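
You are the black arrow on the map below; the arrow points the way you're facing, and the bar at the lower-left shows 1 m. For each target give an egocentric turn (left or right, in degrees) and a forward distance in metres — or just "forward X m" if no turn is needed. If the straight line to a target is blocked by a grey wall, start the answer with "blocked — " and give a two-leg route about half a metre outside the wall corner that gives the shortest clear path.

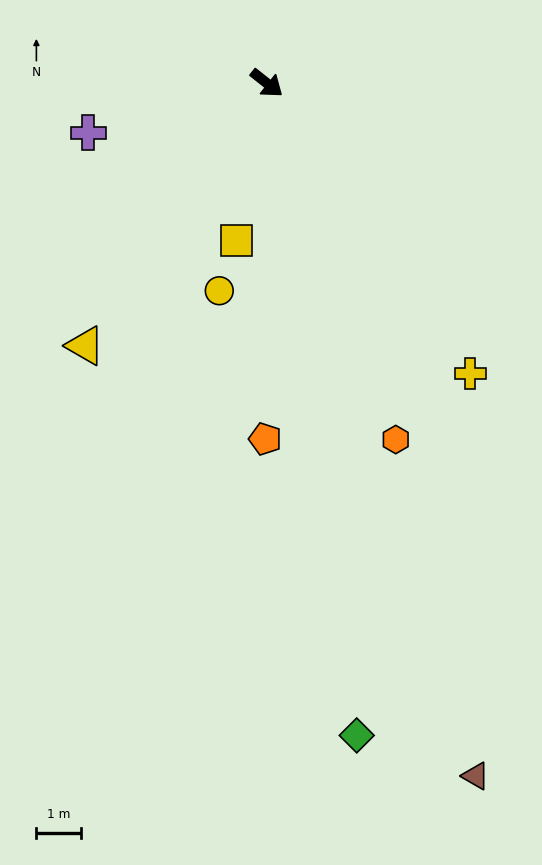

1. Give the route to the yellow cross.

turn right 17°, forward 8.0 m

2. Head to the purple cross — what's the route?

turn right 126°, forward 4.2 m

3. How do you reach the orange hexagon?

turn right 32°, forward 8.5 m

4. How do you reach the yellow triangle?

turn right 86°, forward 7.2 m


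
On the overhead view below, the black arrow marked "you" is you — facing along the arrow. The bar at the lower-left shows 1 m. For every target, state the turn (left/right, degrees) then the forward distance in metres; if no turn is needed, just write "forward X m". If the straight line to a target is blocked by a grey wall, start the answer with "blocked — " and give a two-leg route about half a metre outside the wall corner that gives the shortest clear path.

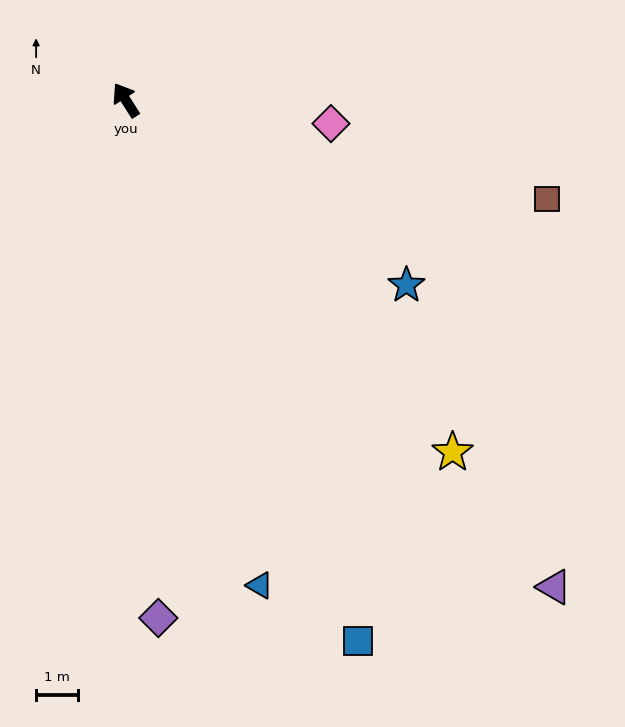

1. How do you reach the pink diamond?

turn right 129°, forward 4.9 m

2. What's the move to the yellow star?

turn right 170°, forward 11.4 m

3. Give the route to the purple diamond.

turn left 151°, forward 12.3 m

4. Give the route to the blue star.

turn right 156°, forward 7.9 m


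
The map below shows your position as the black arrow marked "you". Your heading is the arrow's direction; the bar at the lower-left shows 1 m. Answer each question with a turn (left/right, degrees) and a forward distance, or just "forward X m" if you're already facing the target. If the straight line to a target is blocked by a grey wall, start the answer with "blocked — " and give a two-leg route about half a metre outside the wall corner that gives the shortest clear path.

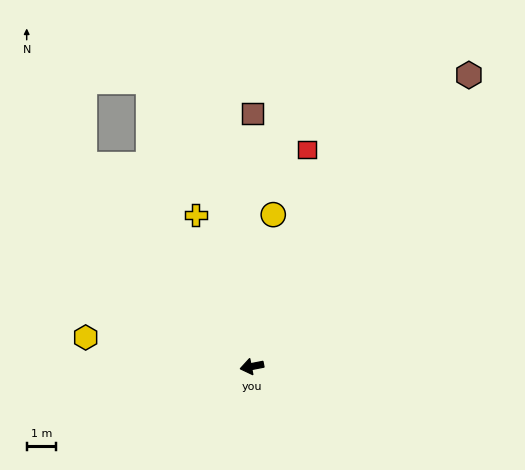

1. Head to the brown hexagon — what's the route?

turn right 138°, forward 12.2 m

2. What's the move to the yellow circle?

turn right 109°, forward 5.2 m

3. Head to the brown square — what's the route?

turn right 101°, forward 8.5 m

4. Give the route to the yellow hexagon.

turn right 21°, forward 5.7 m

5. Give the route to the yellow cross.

turn right 81°, forward 5.4 m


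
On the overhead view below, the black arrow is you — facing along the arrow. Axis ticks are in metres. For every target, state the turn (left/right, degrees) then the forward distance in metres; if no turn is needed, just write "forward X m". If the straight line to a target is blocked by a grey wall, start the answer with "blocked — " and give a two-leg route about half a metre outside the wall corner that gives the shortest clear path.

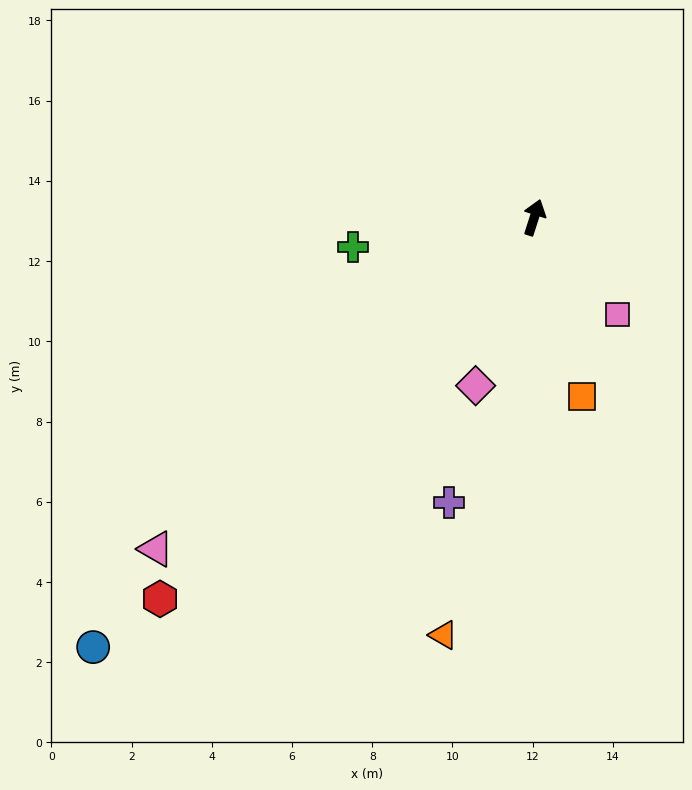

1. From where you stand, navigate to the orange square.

turn right 147°, forward 4.6 m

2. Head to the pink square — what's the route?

turn right 122°, forward 3.2 m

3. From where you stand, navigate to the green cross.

turn left 117°, forward 4.6 m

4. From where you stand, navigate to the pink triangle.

turn left 149°, forward 12.5 m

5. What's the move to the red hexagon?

turn left 153°, forward 13.3 m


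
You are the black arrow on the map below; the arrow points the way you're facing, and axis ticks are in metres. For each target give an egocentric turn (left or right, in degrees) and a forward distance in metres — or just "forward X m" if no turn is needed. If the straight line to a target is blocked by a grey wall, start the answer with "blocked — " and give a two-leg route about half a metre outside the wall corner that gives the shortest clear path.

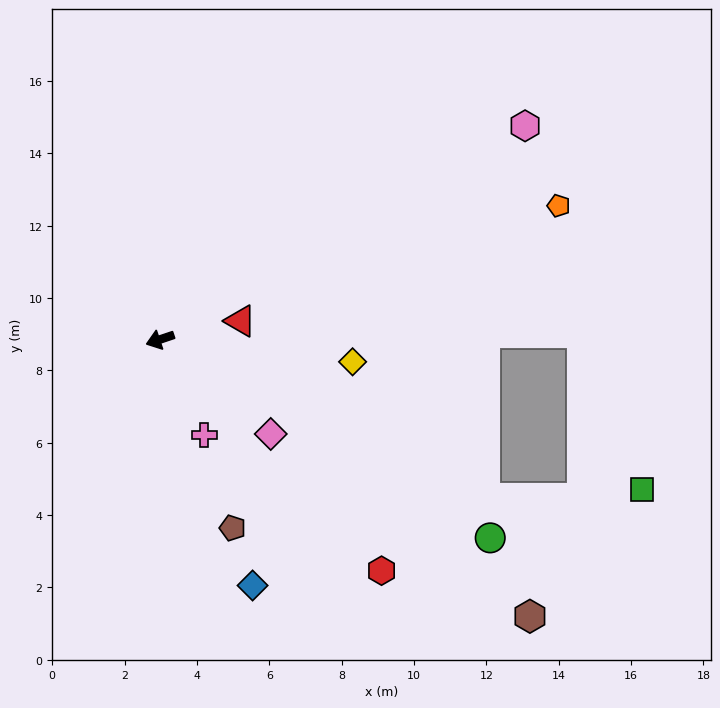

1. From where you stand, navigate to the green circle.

turn left 130°, forward 10.6 m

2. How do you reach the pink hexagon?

turn right 168°, forward 11.7 m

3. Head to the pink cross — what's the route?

turn left 96°, forward 2.9 m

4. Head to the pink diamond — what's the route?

turn left 121°, forward 4.0 m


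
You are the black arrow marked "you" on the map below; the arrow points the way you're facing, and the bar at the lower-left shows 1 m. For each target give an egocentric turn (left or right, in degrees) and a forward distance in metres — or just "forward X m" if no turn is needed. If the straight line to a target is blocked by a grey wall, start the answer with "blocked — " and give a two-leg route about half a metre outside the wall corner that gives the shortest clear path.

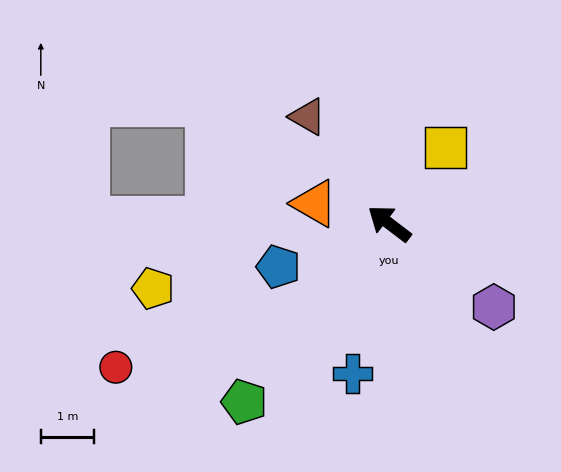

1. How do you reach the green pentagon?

turn left 88°, forward 4.3 m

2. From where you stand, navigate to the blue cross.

turn left 113°, forward 2.9 m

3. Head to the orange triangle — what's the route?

turn left 22°, forward 1.5 m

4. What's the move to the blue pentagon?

turn left 59°, forward 2.2 m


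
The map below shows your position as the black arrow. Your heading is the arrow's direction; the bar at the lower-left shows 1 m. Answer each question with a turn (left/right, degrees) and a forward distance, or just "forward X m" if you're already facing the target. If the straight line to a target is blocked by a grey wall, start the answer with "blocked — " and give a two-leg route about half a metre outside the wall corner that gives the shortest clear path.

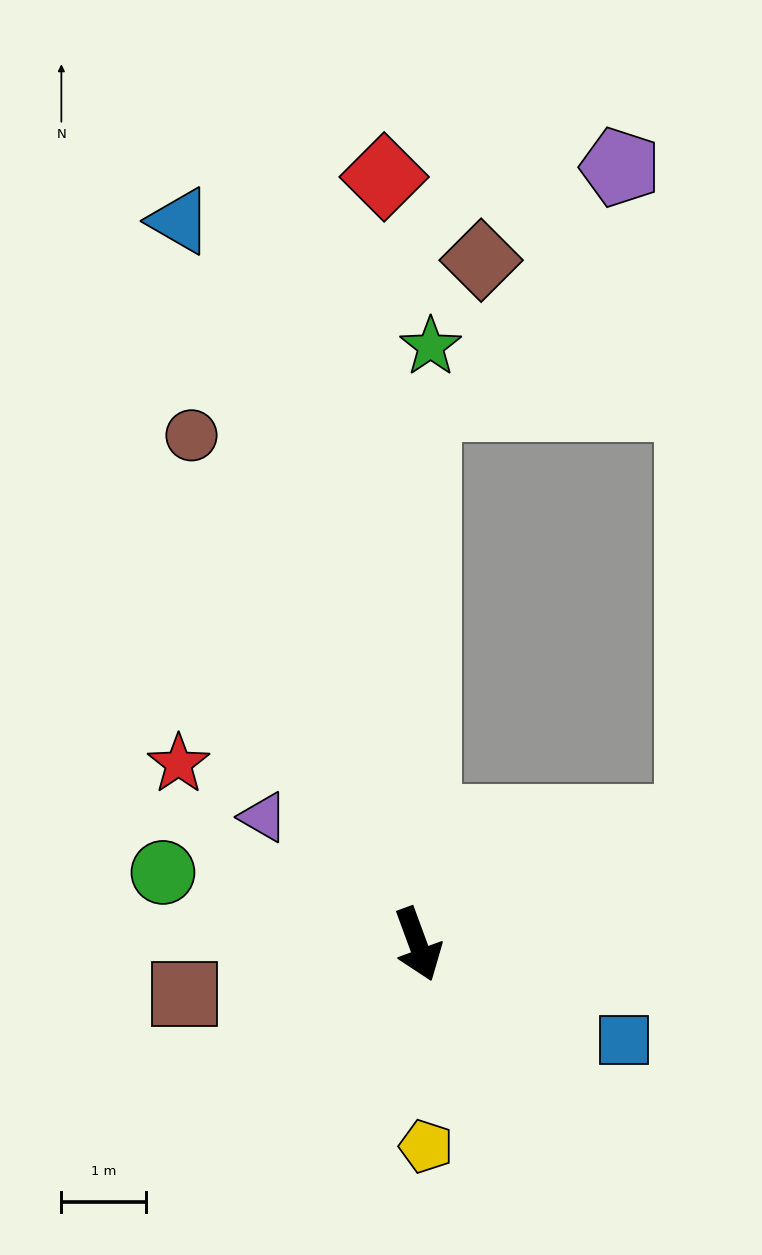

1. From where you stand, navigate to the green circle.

turn right 126°, forward 3.1 m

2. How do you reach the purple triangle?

turn right 150°, forward 2.4 m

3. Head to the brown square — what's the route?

turn right 98°, forward 2.8 m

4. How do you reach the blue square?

turn left 45°, forward 2.7 m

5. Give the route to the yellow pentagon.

turn right 18°, forward 2.4 m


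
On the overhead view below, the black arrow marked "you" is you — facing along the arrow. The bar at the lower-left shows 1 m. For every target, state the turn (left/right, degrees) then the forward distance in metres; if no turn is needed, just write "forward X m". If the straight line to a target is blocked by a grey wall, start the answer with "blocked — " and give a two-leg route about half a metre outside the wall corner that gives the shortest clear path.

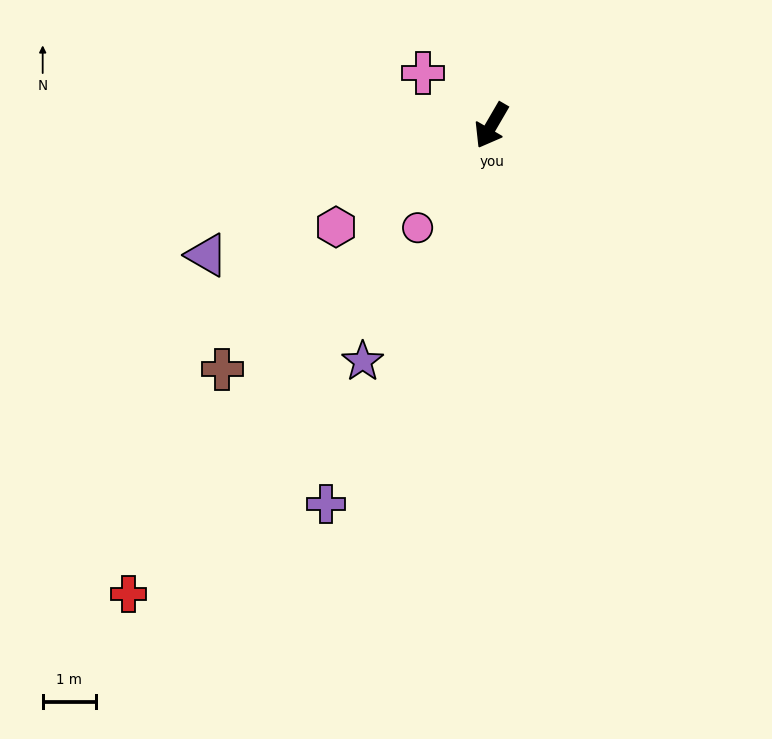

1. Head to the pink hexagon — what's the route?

turn right 27°, forward 3.5 m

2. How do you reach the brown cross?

turn right 18°, forward 6.8 m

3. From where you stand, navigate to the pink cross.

turn right 97°, forward 1.6 m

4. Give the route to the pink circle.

turn right 6°, forward 2.4 m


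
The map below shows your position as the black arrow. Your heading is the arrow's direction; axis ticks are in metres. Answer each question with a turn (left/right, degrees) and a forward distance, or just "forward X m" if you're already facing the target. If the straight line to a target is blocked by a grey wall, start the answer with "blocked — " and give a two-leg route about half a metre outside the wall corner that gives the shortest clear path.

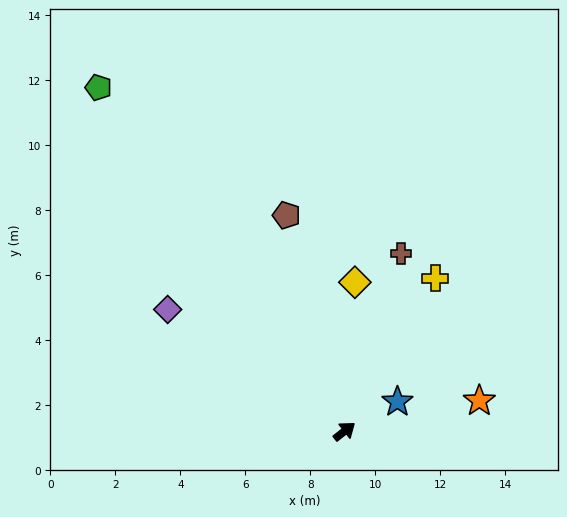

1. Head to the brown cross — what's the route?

turn left 34°, forward 5.7 m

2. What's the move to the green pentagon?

turn left 87°, forward 13.0 m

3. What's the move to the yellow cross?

turn left 21°, forward 5.5 m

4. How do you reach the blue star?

turn right 9°, forward 1.9 m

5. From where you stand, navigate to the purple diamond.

turn left 107°, forward 6.6 m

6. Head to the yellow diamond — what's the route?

turn left 48°, forward 4.6 m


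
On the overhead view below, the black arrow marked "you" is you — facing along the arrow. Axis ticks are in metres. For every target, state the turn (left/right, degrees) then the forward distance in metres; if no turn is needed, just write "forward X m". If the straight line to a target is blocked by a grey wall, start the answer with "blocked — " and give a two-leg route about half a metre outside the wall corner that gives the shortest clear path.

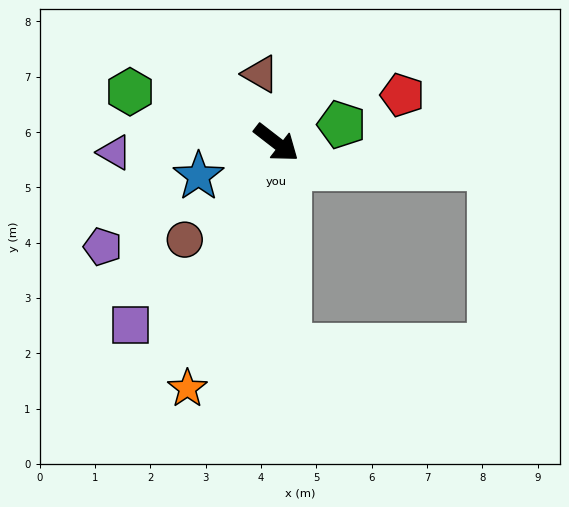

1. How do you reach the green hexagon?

turn right 161°, forward 2.8 m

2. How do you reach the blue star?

turn right 119°, forward 1.5 m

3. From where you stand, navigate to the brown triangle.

turn left 141°, forward 1.3 m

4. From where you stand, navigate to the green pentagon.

turn left 53°, forward 1.2 m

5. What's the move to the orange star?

turn right 72°, forward 4.7 m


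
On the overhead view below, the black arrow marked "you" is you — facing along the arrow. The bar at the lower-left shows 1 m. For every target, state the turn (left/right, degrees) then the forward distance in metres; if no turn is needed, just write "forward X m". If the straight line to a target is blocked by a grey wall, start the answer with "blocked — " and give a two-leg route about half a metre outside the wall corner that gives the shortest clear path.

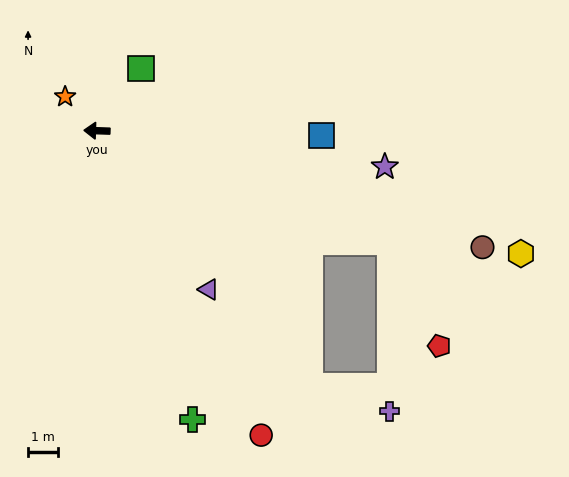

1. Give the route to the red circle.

turn left 120°, forward 11.4 m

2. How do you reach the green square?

turn right 123°, forward 2.5 m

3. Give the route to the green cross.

turn left 110°, forward 10.0 m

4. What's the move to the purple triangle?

turn left 127°, forward 6.4 m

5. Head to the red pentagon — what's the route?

blocked — turn left 161°, forward 10.3 m, then turn right 44°, forward 3.8 m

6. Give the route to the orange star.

turn right 45°, forward 1.5 m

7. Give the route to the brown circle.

turn left 165°, forward 13.3 m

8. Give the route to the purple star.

turn left 175°, forward 9.6 m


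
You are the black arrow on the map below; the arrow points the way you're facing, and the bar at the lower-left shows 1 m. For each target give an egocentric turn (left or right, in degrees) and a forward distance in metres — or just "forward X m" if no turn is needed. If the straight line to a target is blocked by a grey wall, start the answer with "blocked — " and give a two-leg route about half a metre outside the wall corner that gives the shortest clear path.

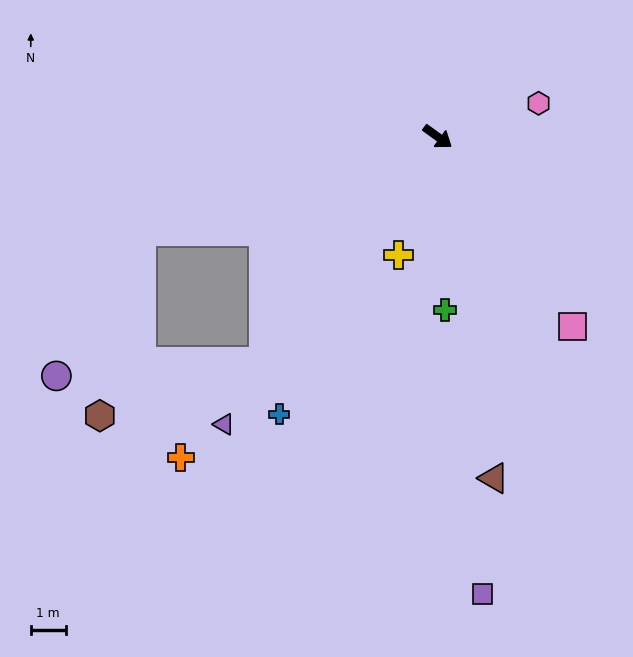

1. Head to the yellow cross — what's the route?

turn right 73°, forward 3.6 m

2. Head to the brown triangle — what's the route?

turn right 45°, forward 9.9 m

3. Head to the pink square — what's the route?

turn right 19°, forward 6.7 m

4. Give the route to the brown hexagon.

blocked — turn right 92°, forward 8.2 m, then turn right 34°, forward 4.9 m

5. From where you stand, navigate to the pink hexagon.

turn left 54°, forward 3.0 m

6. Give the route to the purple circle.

blocked — turn right 126°, forward 8.9 m, then turn left 41°, forward 4.8 m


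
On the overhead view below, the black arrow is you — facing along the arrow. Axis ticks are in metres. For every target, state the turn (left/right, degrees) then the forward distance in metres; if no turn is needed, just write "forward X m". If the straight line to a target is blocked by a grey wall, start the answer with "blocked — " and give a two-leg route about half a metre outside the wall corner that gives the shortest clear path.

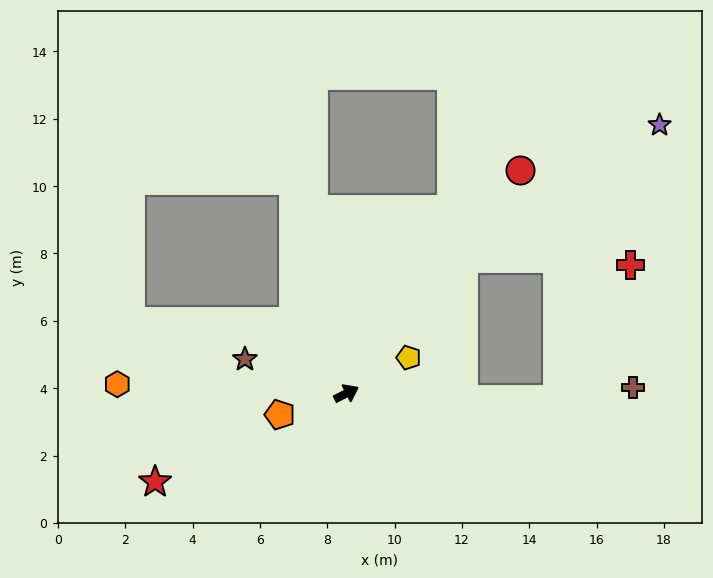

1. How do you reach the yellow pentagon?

turn left 3°, forward 2.1 m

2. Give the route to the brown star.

turn left 135°, forward 3.2 m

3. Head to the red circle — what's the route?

turn left 25°, forward 8.4 m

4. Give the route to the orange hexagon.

turn left 151°, forward 6.8 m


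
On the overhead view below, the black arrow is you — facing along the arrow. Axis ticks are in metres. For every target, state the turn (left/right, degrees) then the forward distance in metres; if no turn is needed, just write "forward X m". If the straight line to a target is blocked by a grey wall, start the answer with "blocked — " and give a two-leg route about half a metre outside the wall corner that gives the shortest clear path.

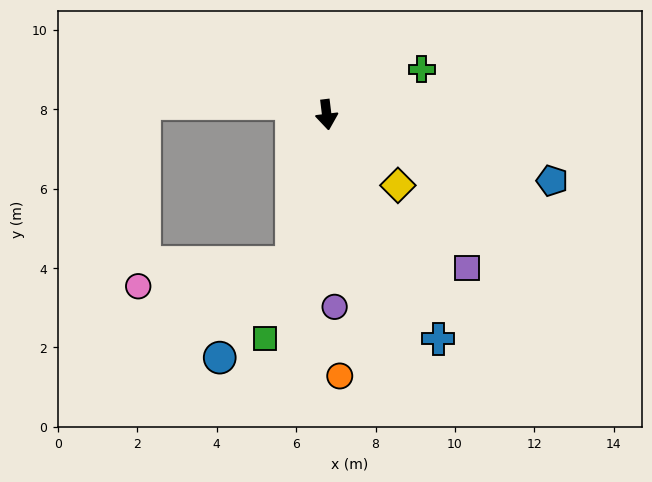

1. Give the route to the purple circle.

turn right 5°, forward 4.8 m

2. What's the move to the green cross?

turn left 109°, forward 2.7 m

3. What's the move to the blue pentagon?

turn left 67°, forward 5.9 m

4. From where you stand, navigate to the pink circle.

blocked — turn right 20°, forward 3.8 m, then turn right 68°, forward 3.9 m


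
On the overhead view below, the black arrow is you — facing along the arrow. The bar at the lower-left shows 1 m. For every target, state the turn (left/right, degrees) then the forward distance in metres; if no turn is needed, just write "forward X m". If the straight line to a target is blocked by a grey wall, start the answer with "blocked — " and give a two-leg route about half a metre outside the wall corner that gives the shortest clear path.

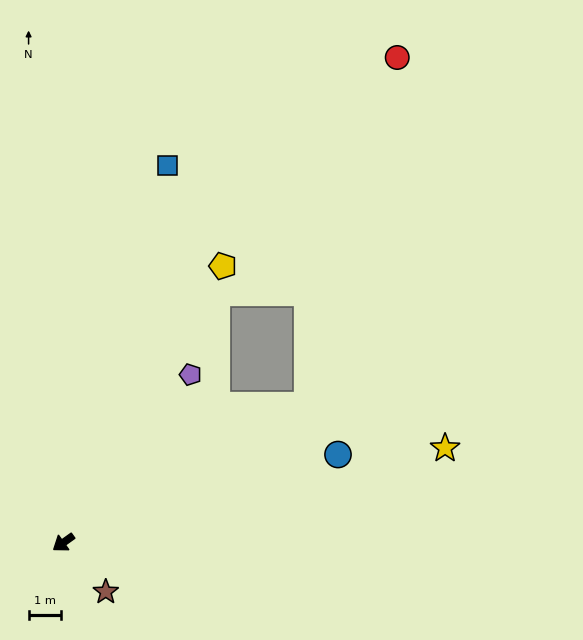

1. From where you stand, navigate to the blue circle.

turn left 162°, forward 8.9 m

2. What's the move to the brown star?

turn left 95°, forward 2.0 m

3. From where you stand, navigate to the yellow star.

turn left 158°, forward 12.1 m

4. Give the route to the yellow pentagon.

turn right 156°, forward 9.9 m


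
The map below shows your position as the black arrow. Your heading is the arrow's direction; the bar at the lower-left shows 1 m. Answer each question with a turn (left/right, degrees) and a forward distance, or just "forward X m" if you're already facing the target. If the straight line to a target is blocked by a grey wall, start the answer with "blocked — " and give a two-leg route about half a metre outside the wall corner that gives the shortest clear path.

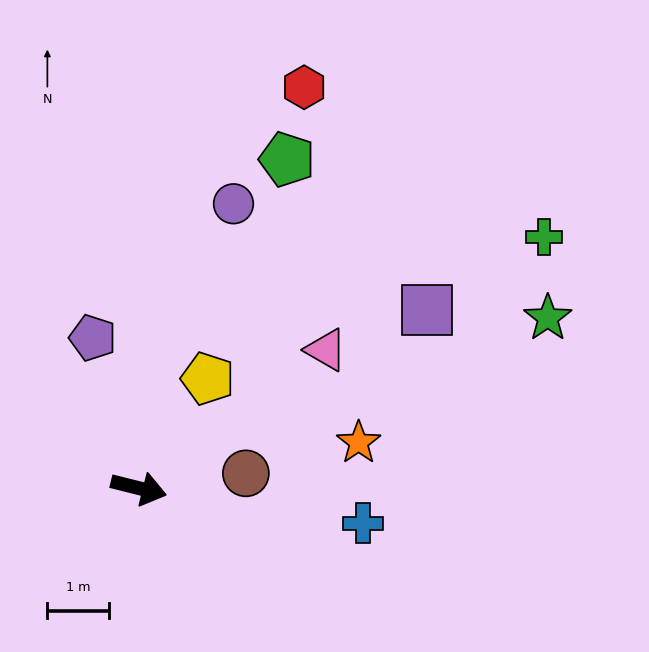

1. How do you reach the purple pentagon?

turn left 121°, forward 2.5 m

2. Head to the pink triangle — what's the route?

turn left 51°, forward 3.8 m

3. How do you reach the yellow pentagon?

turn left 72°, forward 2.1 m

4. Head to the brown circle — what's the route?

turn left 22°, forward 1.7 m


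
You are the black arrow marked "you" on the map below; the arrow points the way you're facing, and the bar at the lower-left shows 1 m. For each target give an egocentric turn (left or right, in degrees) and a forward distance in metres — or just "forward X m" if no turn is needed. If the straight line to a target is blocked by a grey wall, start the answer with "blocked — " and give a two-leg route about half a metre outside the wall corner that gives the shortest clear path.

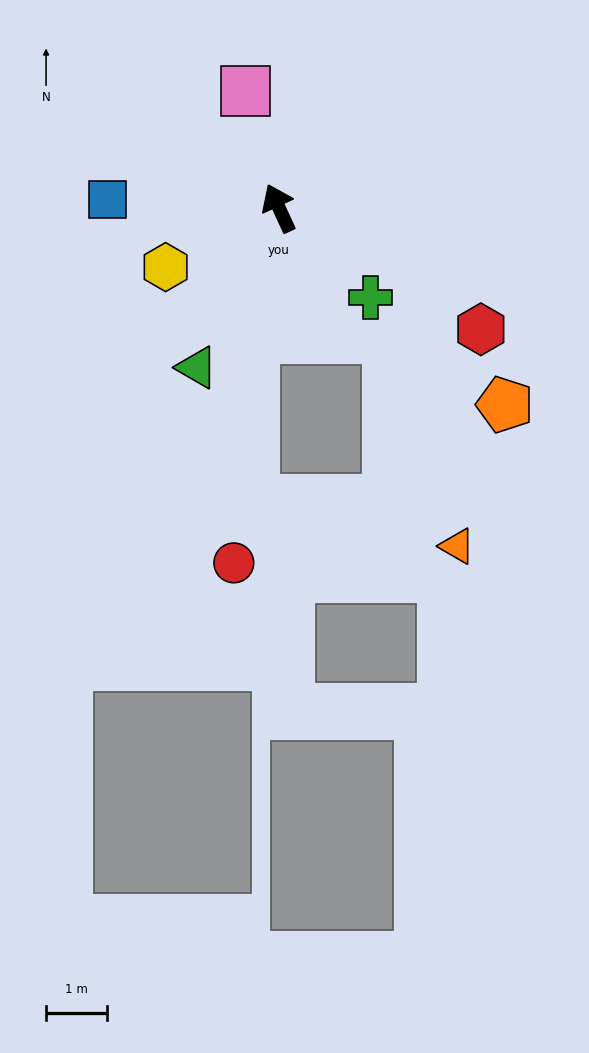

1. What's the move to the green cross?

turn right 159°, forward 2.1 m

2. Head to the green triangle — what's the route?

turn left 128°, forward 2.9 m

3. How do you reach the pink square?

turn right 9°, forward 2.0 m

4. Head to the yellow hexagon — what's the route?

turn left 93°, forward 2.1 m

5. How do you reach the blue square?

turn left 62°, forward 2.8 m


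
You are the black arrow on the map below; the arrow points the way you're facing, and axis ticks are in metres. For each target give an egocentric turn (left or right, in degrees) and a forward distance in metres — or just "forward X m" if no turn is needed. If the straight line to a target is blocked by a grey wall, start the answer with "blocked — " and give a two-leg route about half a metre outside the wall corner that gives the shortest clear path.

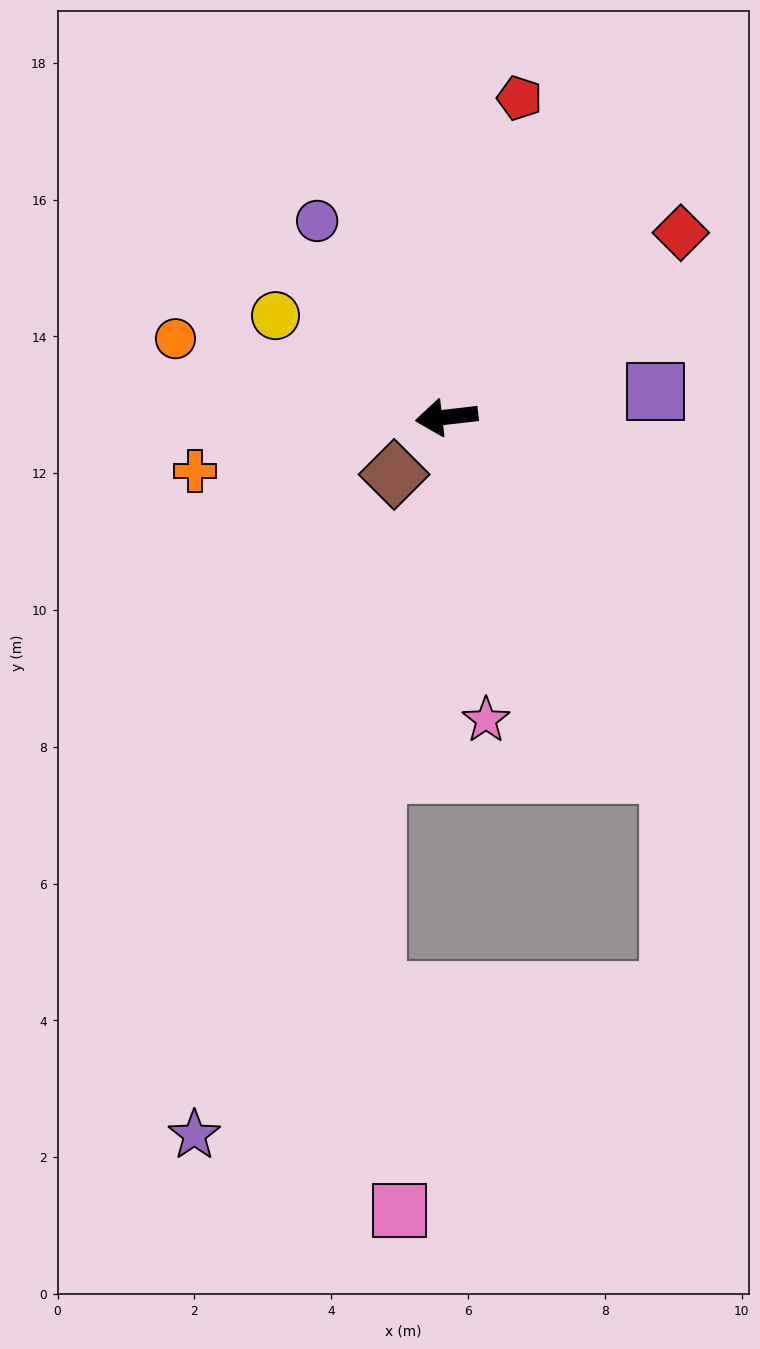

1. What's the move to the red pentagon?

turn right 109°, forward 4.8 m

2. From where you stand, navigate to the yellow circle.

turn right 37°, forward 2.9 m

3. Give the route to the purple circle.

turn right 63°, forward 3.4 m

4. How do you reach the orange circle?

turn right 23°, forward 4.1 m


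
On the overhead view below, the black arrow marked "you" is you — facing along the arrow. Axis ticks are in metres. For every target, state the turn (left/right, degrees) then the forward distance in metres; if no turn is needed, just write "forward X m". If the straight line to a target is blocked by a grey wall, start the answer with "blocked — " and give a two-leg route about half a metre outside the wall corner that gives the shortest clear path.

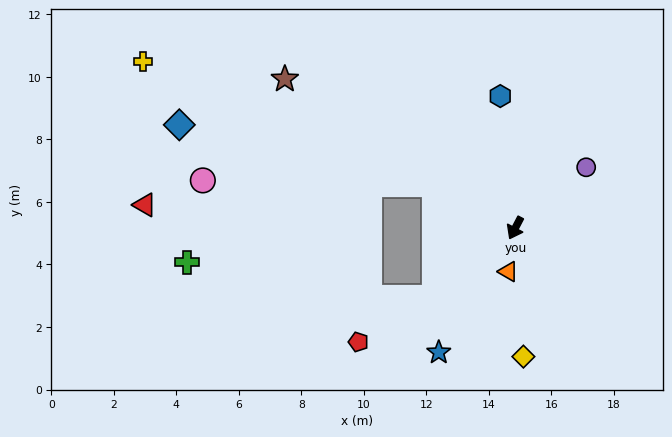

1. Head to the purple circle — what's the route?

turn left 158°, forward 3.0 m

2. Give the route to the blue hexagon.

turn right 146°, forward 4.2 m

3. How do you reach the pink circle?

blocked — turn right 92°, forward 2.9 m, then turn left 29°, forward 7.4 m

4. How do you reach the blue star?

turn right 4°, forward 4.7 m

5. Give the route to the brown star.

turn right 95°, forward 8.8 m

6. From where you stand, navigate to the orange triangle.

turn left 18°, forward 1.4 m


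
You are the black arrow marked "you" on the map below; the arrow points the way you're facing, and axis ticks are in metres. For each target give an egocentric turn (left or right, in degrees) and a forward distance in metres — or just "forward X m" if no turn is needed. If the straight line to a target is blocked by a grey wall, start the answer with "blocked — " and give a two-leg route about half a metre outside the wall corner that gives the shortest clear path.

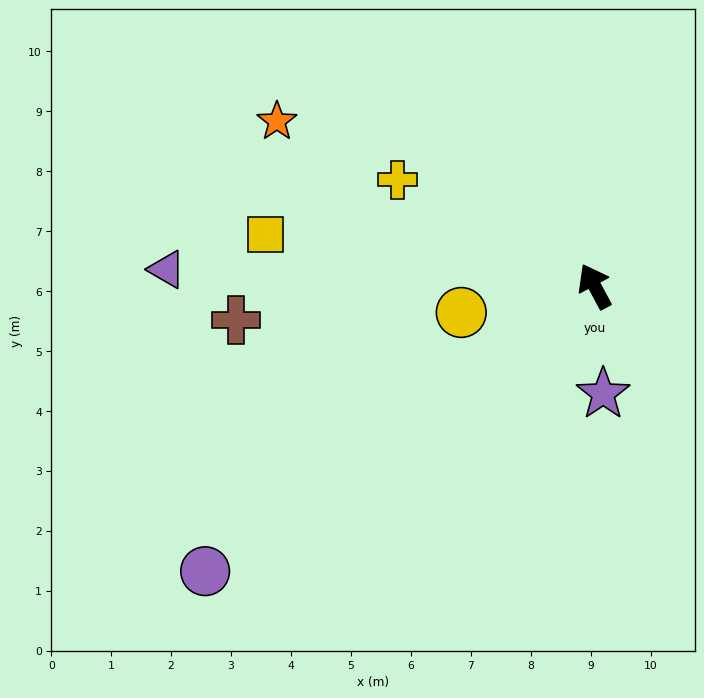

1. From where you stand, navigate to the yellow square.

turn left 53°, forward 5.6 m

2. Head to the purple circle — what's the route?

turn left 98°, forward 8.1 m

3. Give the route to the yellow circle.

turn left 73°, forward 2.3 m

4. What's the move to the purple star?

turn left 156°, forward 1.8 m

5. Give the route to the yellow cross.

turn left 33°, forward 3.7 m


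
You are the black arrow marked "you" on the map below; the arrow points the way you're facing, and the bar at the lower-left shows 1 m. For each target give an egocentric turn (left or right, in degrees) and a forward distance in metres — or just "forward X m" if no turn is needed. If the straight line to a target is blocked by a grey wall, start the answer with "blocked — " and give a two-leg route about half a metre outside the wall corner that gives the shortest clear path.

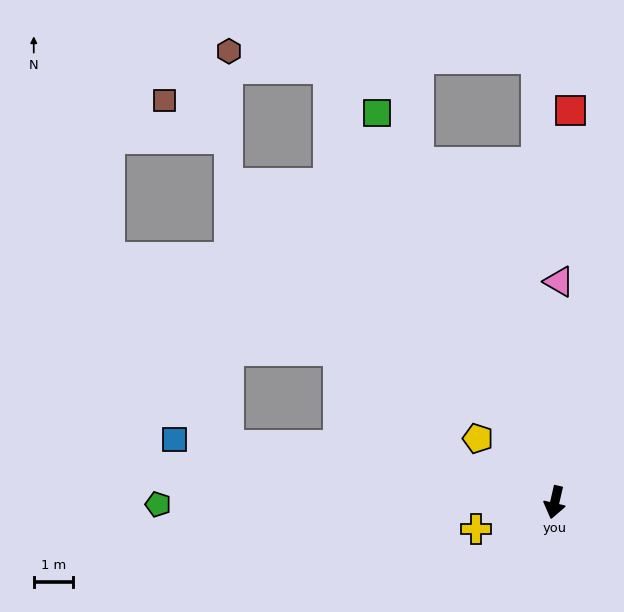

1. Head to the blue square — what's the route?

turn right 86°, forward 9.9 m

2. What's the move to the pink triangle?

turn right 168°, forward 5.7 m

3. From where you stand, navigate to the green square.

turn right 143°, forward 11.0 m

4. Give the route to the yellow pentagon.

turn right 117°, forward 2.6 m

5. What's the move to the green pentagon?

turn right 77°, forward 10.2 m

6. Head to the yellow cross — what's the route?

turn right 59°, forward 2.1 m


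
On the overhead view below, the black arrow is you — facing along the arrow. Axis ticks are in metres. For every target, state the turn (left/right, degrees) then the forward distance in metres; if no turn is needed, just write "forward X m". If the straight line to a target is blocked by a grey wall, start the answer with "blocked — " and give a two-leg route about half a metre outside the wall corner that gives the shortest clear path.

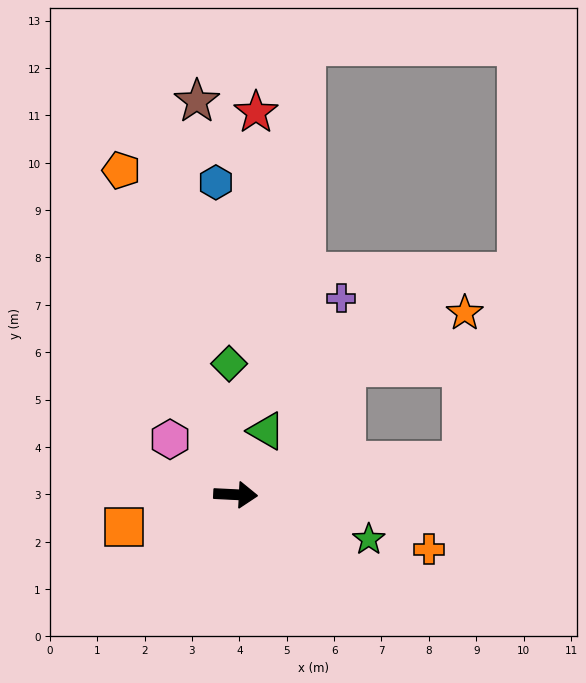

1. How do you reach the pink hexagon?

turn left 143°, forward 1.8 m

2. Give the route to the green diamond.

turn left 96°, forward 2.8 m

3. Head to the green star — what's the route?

turn right 16°, forward 3.0 m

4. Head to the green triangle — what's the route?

turn left 67°, forward 1.5 m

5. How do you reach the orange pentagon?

turn left 112°, forward 7.3 m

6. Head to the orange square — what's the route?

turn right 161°, forward 2.5 m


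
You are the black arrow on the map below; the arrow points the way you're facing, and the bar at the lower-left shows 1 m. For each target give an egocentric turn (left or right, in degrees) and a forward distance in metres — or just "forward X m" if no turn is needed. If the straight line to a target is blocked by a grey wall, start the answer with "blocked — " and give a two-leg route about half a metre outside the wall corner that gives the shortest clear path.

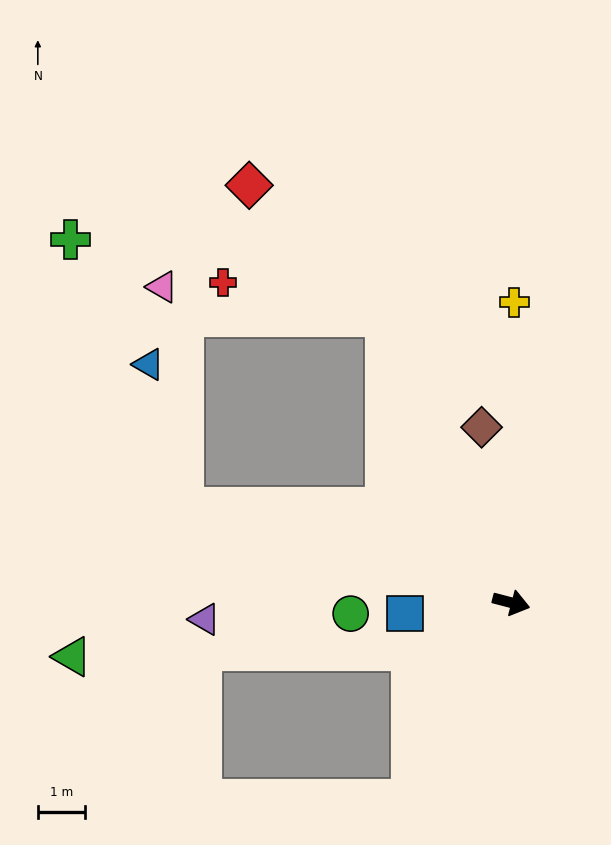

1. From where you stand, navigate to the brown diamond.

turn left 114°, forward 3.8 m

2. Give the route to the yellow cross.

turn left 104°, forward 6.4 m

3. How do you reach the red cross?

blocked — turn left 129°, forward 6.6 m, then turn left 54°, forward 3.5 m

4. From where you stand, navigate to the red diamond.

blocked — turn left 129°, forward 6.6 m, then turn left 22°, forward 4.0 m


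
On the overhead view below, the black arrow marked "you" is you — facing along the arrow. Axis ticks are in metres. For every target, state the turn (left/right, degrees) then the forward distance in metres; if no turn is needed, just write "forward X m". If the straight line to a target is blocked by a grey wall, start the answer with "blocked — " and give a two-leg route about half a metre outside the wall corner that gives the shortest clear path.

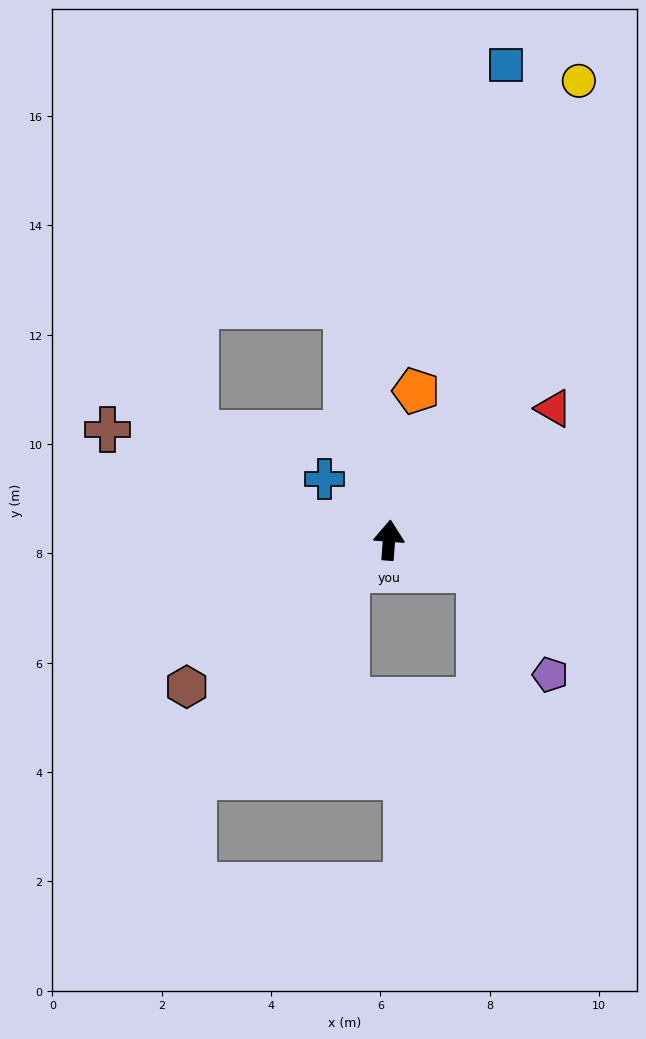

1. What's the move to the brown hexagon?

turn left 130°, forward 4.6 m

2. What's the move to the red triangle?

turn right 47°, forward 3.9 m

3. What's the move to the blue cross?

turn left 51°, forward 1.6 m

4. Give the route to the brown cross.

turn left 73°, forward 5.5 m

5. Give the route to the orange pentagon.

turn right 6°, forward 2.8 m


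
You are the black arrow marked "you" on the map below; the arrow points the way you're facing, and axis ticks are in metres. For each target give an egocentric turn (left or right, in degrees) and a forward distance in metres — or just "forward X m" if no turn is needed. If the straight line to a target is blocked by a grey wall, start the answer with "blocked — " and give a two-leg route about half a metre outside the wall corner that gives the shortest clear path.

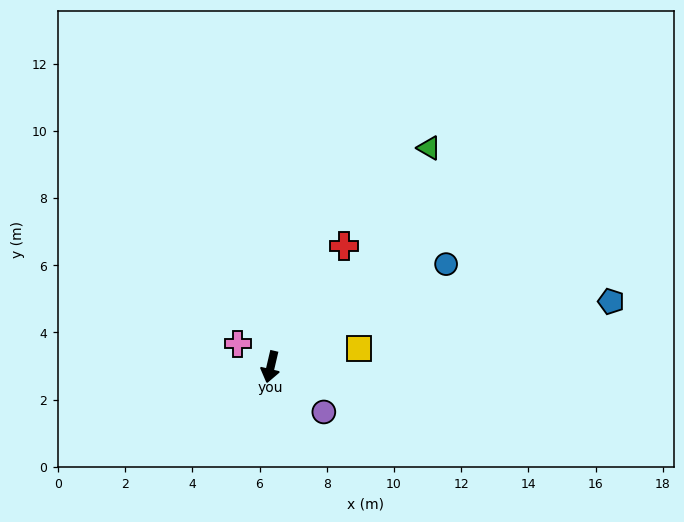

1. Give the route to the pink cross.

turn right 112°, forward 1.2 m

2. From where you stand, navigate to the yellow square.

turn left 115°, forward 2.7 m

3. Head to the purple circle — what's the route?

turn left 63°, forward 2.1 m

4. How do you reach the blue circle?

turn left 134°, forward 6.1 m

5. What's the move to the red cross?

turn left 162°, forward 4.2 m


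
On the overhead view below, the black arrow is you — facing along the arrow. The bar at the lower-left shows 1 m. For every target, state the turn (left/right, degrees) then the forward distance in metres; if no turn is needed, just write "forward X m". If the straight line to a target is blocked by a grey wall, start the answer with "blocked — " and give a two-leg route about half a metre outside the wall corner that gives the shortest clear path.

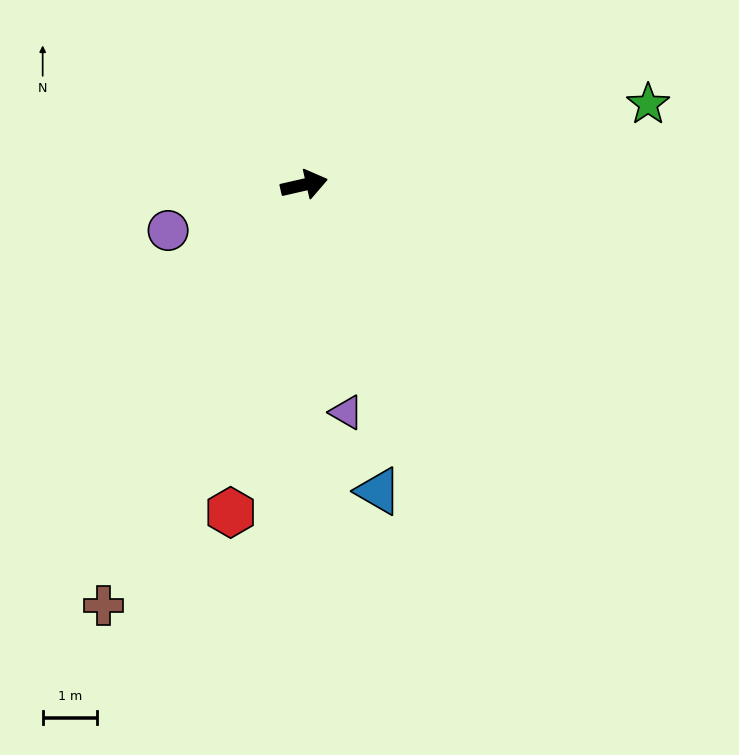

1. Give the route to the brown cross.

turn right 128°, forward 8.6 m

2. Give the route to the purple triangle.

turn right 92°, forward 4.3 m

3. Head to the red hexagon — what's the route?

turn right 116°, forward 6.2 m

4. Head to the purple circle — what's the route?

turn right 174°, forward 2.6 m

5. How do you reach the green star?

forward 6.5 m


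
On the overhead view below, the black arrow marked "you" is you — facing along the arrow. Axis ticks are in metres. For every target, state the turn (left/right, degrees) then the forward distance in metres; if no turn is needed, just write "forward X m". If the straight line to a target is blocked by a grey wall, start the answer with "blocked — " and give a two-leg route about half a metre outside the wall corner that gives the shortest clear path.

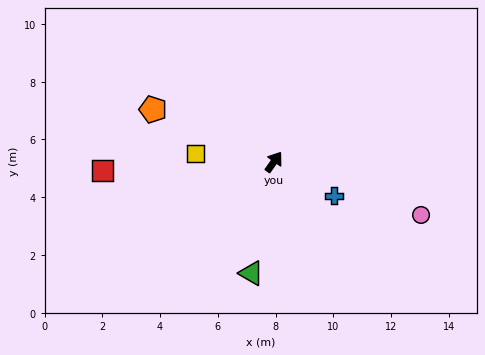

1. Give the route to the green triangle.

turn right 156°, forward 3.9 m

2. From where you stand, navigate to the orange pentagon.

turn left 102°, forward 4.6 m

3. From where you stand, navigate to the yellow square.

turn left 119°, forward 2.7 m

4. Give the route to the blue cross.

turn right 84°, forward 2.4 m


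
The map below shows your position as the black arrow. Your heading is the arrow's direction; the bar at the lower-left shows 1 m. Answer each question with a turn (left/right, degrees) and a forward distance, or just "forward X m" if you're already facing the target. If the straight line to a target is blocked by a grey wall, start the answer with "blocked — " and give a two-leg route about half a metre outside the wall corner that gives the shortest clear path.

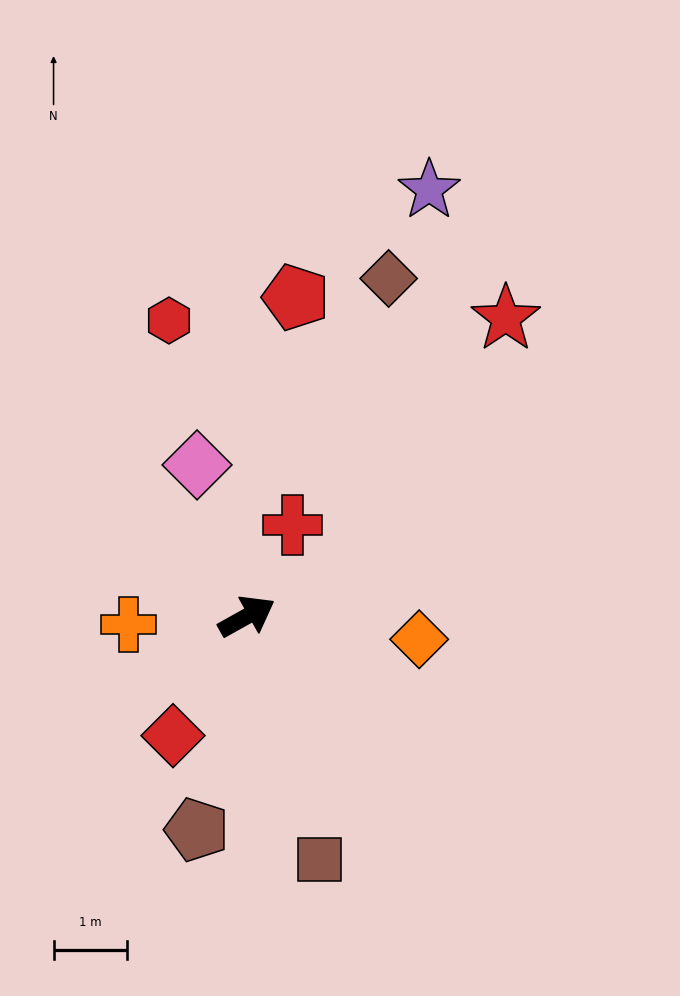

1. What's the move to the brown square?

turn right 102°, forward 3.4 m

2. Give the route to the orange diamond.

turn right 37°, forward 2.4 m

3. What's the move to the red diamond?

turn right 151°, forward 1.9 m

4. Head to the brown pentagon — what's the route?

turn right 132°, forward 3.0 m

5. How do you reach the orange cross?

turn left 155°, forward 1.6 m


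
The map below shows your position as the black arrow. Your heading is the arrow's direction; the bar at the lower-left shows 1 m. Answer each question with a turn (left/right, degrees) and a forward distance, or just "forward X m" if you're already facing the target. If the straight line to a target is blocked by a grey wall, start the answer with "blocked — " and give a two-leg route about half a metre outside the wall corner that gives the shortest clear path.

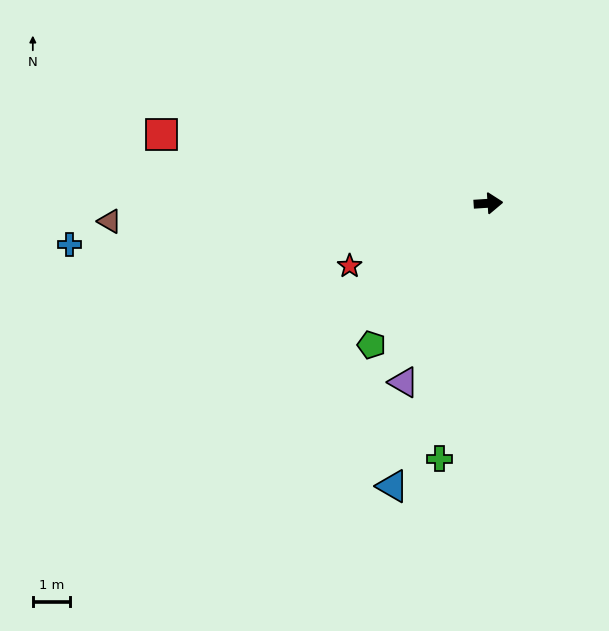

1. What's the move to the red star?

turn right 159°, forward 4.1 m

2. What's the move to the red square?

turn left 164°, forward 9.0 m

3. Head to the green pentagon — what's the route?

turn right 133°, forward 4.9 m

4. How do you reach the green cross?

turn right 105°, forward 7.0 m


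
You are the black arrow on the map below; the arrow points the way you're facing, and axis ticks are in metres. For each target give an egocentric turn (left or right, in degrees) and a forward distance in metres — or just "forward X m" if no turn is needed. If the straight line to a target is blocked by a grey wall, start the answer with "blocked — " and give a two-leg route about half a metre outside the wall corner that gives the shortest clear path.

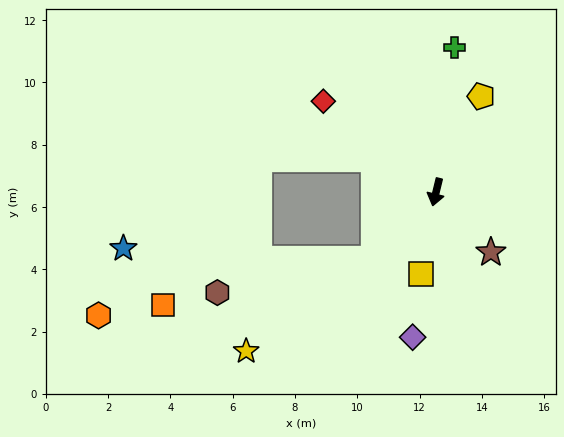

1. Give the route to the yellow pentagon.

turn left 168°, forward 3.4 m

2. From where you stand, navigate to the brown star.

turn left 56°, forward 2.6 m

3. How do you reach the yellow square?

turn left 3°, forward 2.7 m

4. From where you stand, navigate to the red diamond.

turn right 115°, forward 4.6 m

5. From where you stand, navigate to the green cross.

turn right 174°, forward 4.7 m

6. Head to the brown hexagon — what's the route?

blocked — turn right 29°, forward 2.9 m, then turn right 35°, forward 5.1 m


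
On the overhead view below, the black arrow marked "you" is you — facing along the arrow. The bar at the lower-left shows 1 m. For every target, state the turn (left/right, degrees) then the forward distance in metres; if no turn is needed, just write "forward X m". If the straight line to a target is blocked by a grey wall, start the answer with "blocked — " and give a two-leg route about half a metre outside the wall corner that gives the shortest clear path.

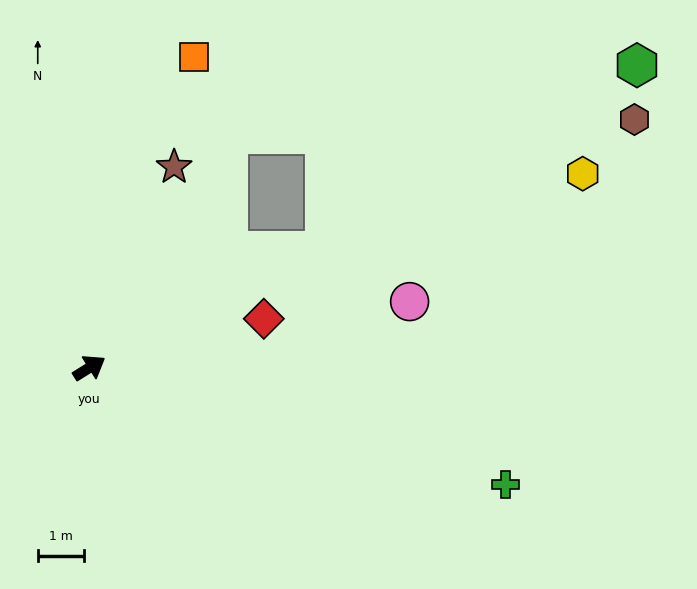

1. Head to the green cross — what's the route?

turn right 48°, forward 9.3 m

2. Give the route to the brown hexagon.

turn right 7°, forward 12.9 m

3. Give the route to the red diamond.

turn right 16°, forward 3.9 m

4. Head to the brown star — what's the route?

turn left 35°, forward 4.7 m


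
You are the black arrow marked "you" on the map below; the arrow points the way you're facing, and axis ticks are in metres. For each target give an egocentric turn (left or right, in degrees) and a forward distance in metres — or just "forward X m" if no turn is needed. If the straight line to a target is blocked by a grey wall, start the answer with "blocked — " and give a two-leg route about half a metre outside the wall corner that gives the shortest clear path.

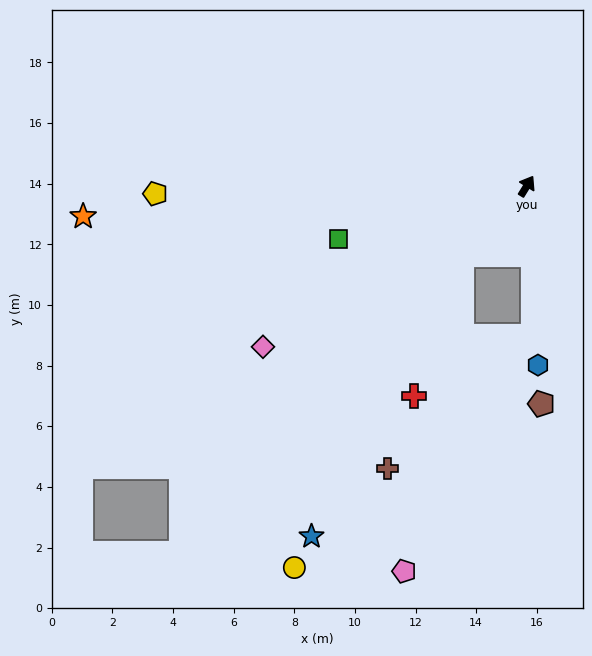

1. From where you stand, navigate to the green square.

turn left 137°, forward 6.5 m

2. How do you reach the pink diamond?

turn left 153°, forward 10.2 m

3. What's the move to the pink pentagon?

blocked — turn left 168°, forward 3.1 m, then turn left 33°, forward 10.6 m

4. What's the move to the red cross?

blocked — turn left 168°, forward 3.1 m, then turn left 25°, forward 4.9 m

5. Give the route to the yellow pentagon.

turn left 123°, forward 12.3 m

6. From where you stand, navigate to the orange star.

turn left 126°, forward 14.7 m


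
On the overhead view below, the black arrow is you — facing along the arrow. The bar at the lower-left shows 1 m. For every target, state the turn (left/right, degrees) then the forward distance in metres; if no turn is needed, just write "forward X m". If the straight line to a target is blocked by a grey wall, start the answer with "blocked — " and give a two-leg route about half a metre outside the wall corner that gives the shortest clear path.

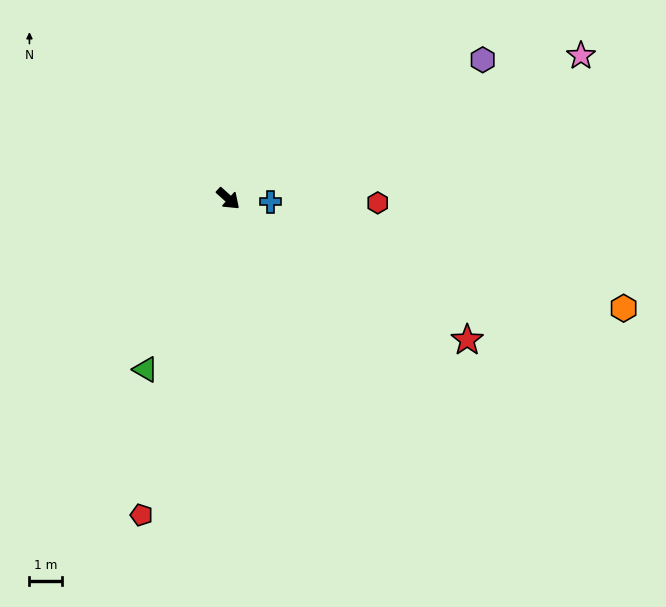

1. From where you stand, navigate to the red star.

turn left 11°, forward 8.4 m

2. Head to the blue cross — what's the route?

turn left 38°, forward 1.3 m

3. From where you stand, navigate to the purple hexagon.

turn left 71°, forward 8.8 m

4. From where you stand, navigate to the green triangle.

turn right 74°, forward 5.8 m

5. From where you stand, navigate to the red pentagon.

turn right 63°, forward 10.0 m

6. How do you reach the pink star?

turn left 64°, forward 11.6 m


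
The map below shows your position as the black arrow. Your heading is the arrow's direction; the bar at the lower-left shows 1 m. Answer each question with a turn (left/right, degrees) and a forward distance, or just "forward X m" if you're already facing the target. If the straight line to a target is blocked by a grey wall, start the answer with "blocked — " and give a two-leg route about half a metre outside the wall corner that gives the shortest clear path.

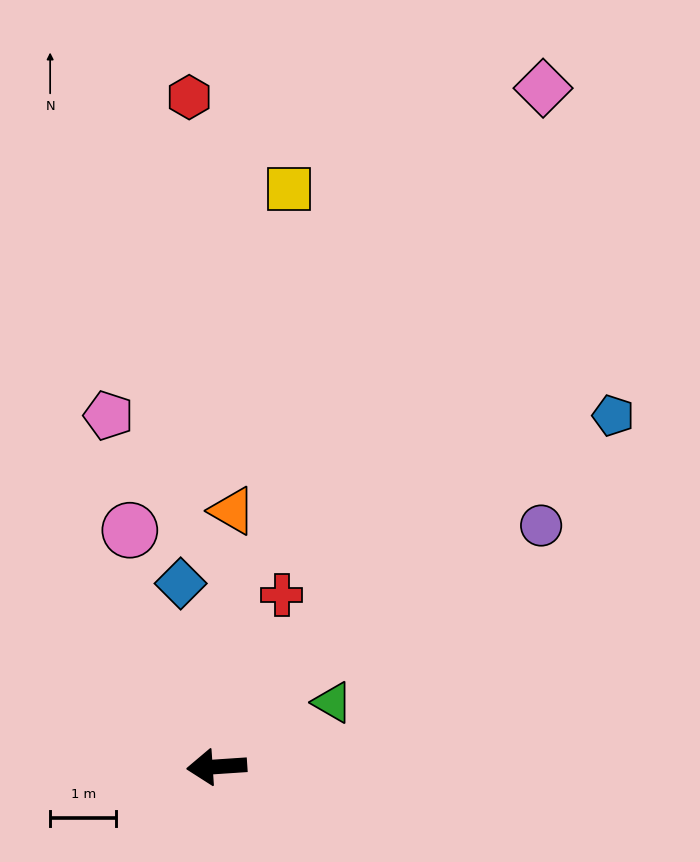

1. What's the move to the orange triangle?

turn right 97°, forward 3.9 m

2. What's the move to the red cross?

turn right 115°, forward 2.8 m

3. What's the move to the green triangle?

turn right 155°, forward 2.0 m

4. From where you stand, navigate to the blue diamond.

turn right 83°, forward 2.8 m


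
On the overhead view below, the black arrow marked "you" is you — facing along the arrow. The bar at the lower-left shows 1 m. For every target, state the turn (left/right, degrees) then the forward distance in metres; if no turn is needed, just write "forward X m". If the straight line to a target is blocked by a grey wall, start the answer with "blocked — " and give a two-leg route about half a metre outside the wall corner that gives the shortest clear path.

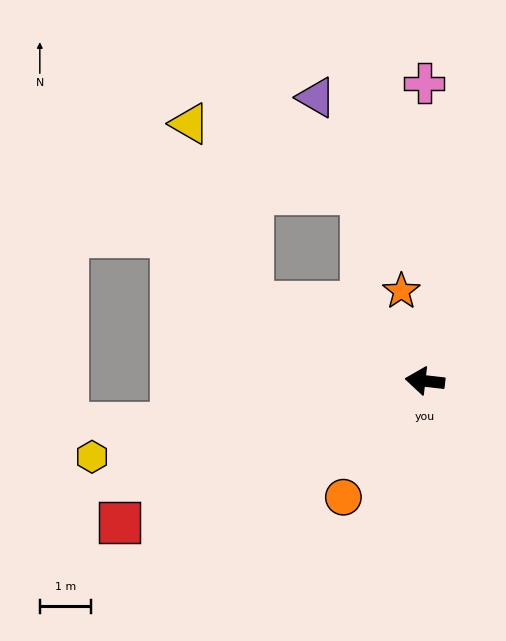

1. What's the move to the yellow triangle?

blocked — turn right 18°, forward 3.7 m, then turn right 46°, forward 3.7 m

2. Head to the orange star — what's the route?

turn right 69°, forward 1.8 m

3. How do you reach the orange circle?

turn left 61°, forward 2.7 m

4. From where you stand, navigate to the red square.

turn left 31°, forward 6.5 m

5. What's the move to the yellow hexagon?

turn left 19°, forward 6.6 m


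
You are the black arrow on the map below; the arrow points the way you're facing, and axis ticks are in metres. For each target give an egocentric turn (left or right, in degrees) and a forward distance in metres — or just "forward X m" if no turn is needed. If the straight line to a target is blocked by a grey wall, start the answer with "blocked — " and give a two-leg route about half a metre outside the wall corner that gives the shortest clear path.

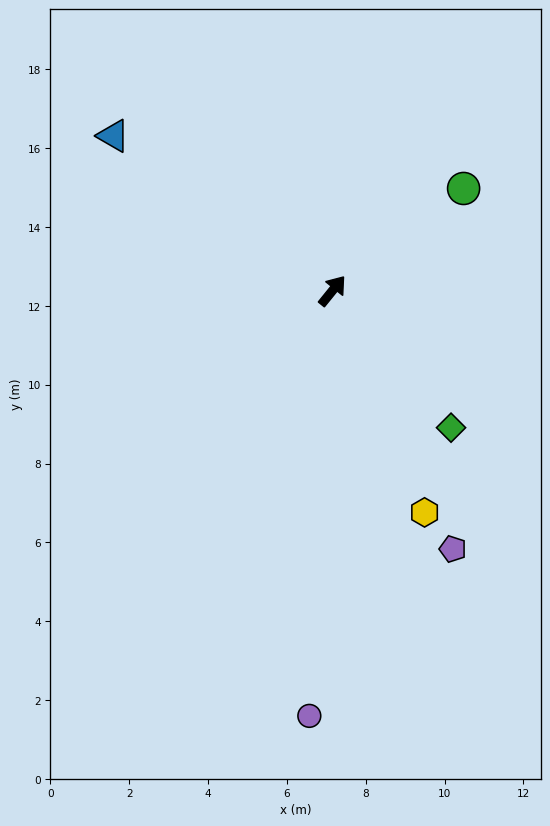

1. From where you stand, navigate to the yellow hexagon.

turn right 118°, forward 6.1 m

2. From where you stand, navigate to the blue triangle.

turn left 94°, forward 6.8 m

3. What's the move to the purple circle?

turn right 144°, forward 10.8 m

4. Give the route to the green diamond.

turn right 100°, forward 4.6 m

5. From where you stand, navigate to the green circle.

turn right 13°, forward 4.2 m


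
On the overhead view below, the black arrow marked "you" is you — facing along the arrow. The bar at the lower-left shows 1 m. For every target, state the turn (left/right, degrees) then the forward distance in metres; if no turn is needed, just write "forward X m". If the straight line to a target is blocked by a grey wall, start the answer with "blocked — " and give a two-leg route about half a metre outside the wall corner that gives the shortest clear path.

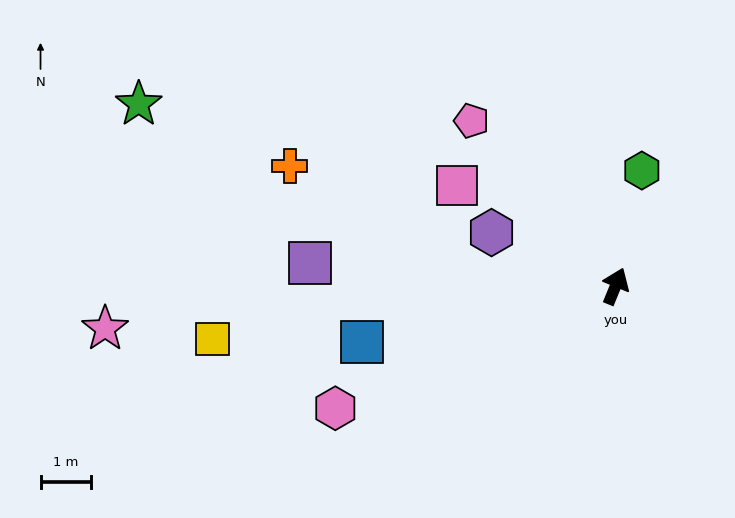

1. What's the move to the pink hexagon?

turn left 136°, forward 6.1 m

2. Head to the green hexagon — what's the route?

turn left 9°, forward 2.4 m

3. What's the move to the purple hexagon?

turn left 89°, forward 2.7 m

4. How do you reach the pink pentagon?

turn left 63°, forward 4.4 m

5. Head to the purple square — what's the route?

turn left 108°, forward 6.1 m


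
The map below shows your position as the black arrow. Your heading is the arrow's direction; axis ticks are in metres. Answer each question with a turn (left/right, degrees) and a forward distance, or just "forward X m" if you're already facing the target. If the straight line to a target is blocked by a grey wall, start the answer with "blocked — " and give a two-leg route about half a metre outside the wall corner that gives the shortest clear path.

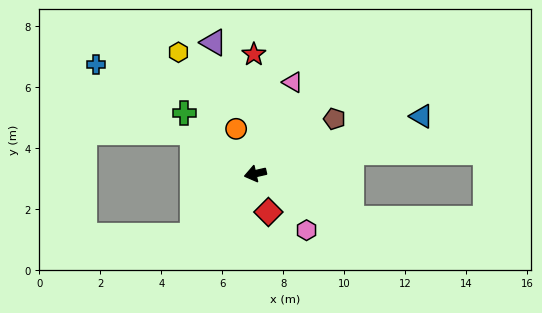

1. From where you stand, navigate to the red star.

turn right 102°, forward 3.9 m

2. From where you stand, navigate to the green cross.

turn right 54°, forward 3.1 m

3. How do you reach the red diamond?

turn left 96°, forward 1.3 m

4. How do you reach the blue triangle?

turn right 174°, forward 5.8 m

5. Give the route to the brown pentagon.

turn right 158°, forward 3.2 m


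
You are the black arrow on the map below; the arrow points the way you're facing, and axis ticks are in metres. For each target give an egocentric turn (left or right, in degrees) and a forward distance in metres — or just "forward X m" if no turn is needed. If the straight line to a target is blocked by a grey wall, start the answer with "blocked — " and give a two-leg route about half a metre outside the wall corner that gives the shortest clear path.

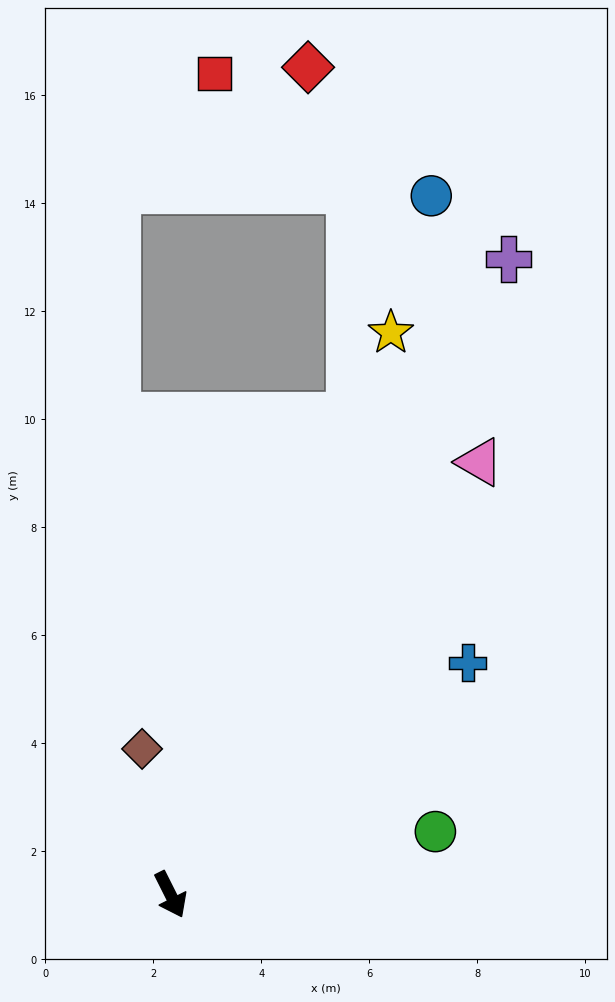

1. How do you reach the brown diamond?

turn left 164°, forward 2.7 m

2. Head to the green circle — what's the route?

turn left 77°, forward 5.0 m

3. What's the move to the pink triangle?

turn left 118°, forward 9.8 m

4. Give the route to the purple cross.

turn left 125°, forward 13.3 m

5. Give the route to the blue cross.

turn left 101°, forward 7.0 m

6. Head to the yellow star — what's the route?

turn left 132°, forward 11.2 m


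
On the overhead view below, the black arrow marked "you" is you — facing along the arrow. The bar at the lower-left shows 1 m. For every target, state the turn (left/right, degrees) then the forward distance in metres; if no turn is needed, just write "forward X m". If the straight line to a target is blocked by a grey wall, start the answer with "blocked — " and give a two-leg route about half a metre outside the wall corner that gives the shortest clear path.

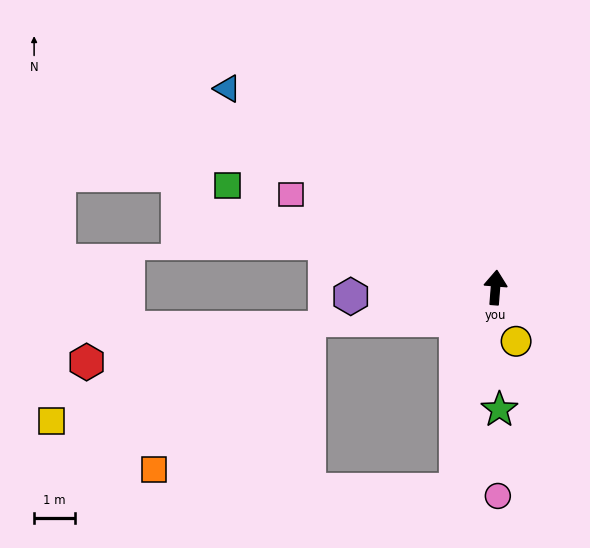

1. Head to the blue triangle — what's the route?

turn left 58°, forward 8.1 m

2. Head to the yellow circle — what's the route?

turn right 155°, forward 1.4 m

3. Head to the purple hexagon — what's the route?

turn left 98°, forward 3.5 m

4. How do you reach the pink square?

turn left 70°, forward 5.4 m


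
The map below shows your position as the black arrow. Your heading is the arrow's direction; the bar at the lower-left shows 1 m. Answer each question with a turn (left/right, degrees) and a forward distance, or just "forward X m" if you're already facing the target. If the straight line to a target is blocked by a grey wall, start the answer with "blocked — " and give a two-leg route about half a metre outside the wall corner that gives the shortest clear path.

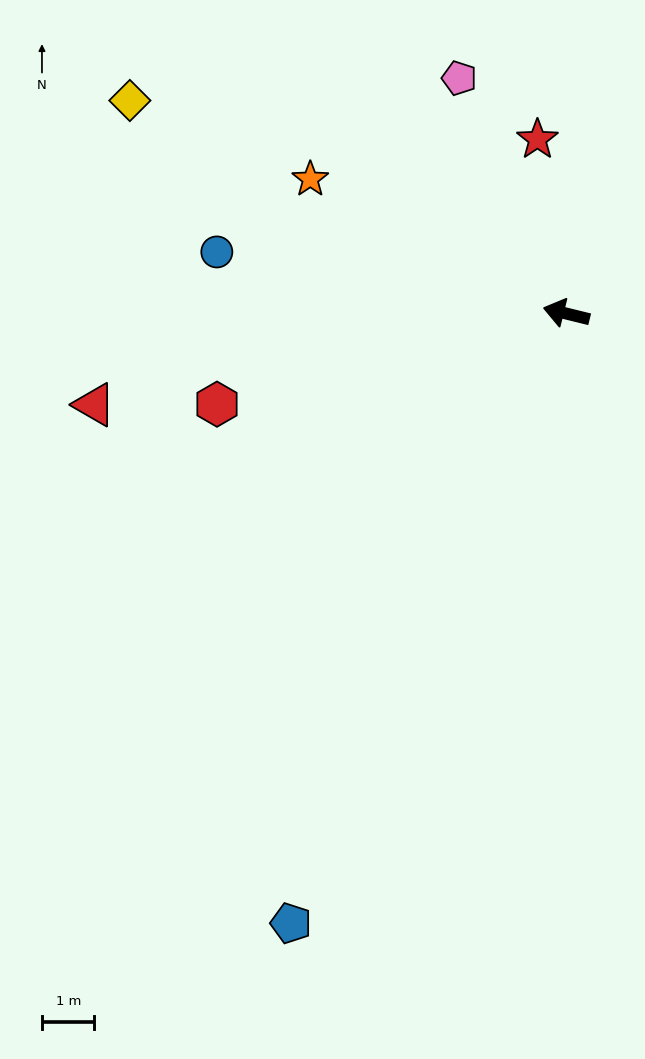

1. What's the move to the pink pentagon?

turn right 52°, forward 4.9 m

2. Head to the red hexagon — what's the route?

turn left 28°, forward 6.9 m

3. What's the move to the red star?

turn right 67°, forward 3.4 m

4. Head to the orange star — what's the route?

turn right 14°, forward 5.5 m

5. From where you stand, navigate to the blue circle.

turn left 4°, forward 6.8 m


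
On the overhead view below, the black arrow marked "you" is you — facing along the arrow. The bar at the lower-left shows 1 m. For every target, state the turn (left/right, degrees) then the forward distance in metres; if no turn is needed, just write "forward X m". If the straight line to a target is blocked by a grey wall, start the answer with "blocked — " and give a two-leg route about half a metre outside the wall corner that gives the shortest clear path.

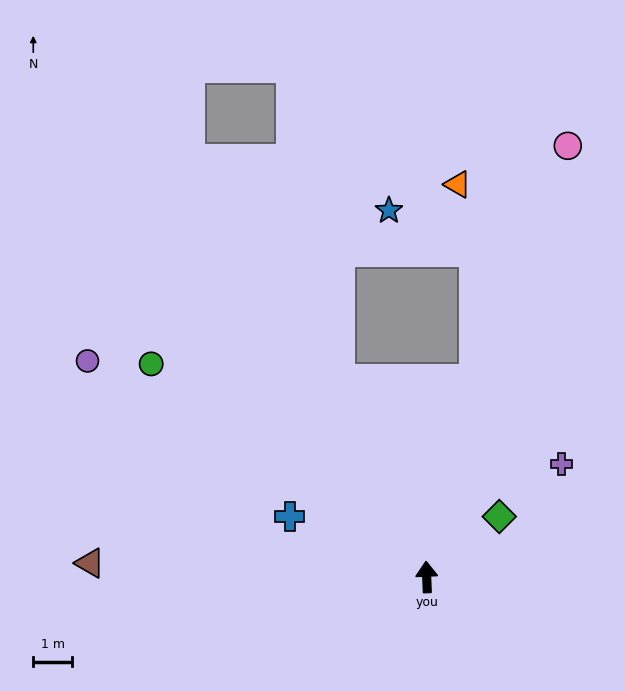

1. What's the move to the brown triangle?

turn left 85°, forward 8.7 m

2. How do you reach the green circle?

turn left 50°, forward 9.0 m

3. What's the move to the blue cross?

turn left 64°, forward 3.9 m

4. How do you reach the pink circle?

turn right 20°, forward 11.7 m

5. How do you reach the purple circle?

turn left 55°, forward 10.4 m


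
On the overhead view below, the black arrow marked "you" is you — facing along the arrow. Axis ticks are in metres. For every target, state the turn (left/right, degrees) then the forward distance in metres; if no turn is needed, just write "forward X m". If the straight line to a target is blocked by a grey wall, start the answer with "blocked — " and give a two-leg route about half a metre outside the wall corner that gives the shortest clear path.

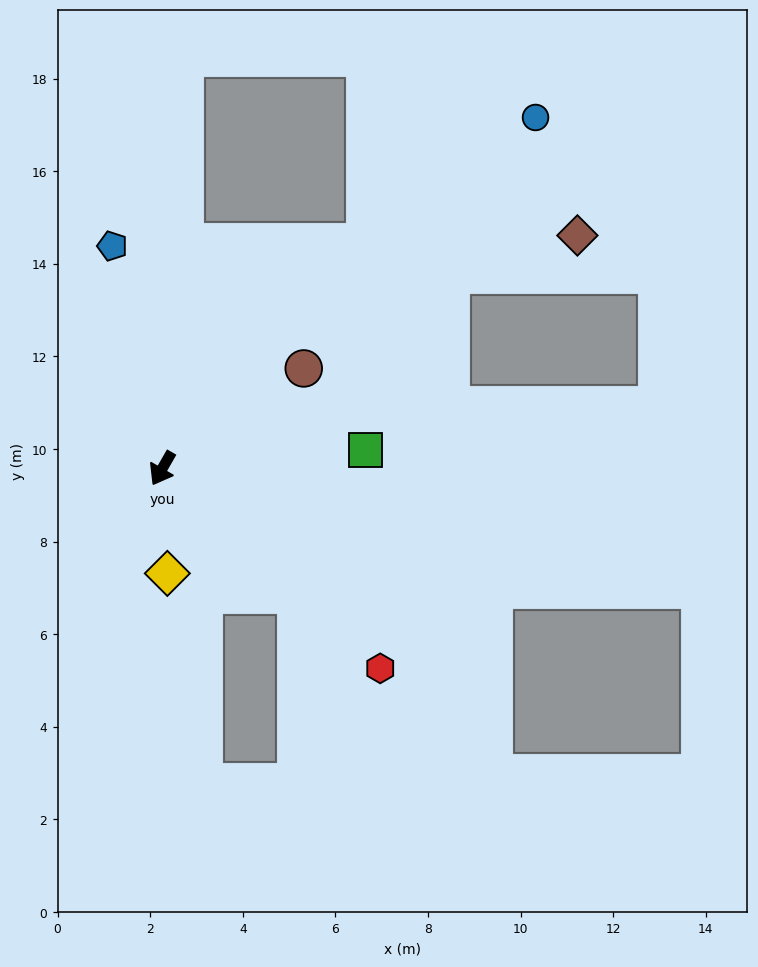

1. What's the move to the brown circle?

turn left 155°, forward 3.7 m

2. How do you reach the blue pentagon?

turn right 137°, forward 4.9 m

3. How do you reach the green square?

turn left 125°, forward 4.4 m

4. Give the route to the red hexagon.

turn left 77°, forward 6.4 m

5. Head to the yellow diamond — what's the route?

turn left 33°, forward 2.3 m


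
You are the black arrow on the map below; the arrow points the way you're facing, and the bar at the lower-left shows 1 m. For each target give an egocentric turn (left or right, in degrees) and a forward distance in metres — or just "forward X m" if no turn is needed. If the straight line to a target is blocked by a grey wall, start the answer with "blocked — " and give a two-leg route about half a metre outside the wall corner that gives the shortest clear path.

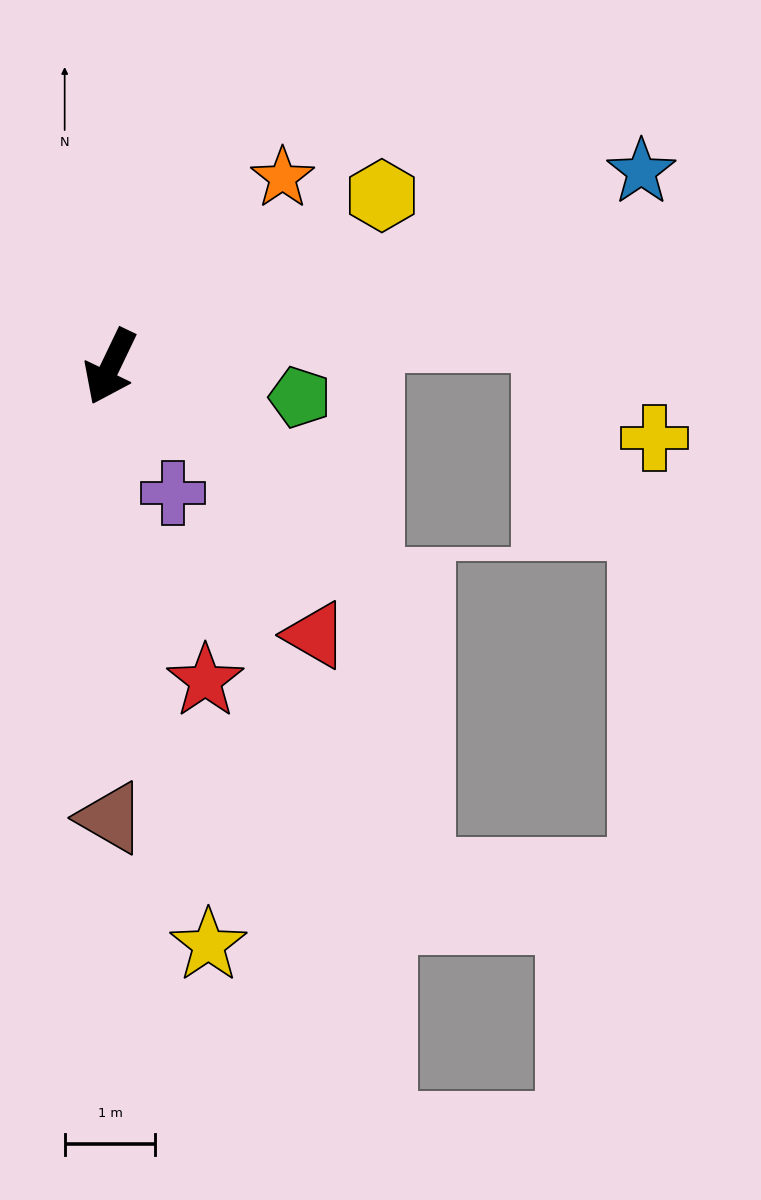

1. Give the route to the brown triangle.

turn left 26°, forward 5.0 m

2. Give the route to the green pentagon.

turn left 106°, forward 2.1 m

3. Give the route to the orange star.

turn left 163°, forward 2.8 m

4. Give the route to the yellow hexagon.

turn left 148°, forward 3.5 m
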